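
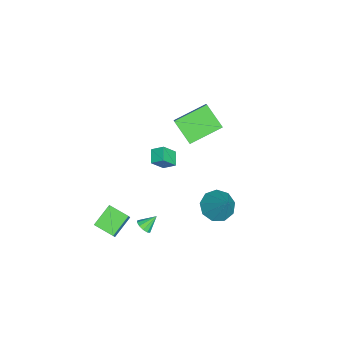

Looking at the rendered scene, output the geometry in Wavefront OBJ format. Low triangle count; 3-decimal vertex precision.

v 0.994 -1.463 0.313
v 0.148 -1.631 0.688
v 1.051 -0.745 0.764
v 0.205 -0.913 1.139
v 1.495 -2.047 1.181
v 0.649 -2.215 1.556
v 1.552 -1.329 1.632
v 0.706 -1.497 2.007
v 2.76 -2.235 -3.579
v 3.003 -1.829 -3.818
v 2.34 -1.585 -2.901
v 2.711 -1.871 -3.96
v 2.437 -2.051 -3.957
v 2.287 -2.302 -3.809
v 2.318 -2.527 -3.573
v 2.518 -2.641 -3.34
v 2.81 -2.6 -3.198
v 3.083 -2.42 -3.202
v 3.233 -2.169 -3.349
v 3.203 -1.944 -3.585
v -4.001 -1.853 -0.344
v -3.019 -1.632 0.6
v -5.134 -0.163 0.438
v -4.152 0.058 1.382
v -3.168 -0.778 -1.462
v -2.186 -0.557 -0.518
v -4.301 0.912 -0.68
v -3.319 1.133 0.264
v 2.692 1.9 -0.733
v 3.304 2.401 -1.378
v 3.768 2.68 0.893
v 2.758 2.8 -1.208
v 2.181 2.779 -0.816
v 1.843 2.346 -0.386
v 1.903 1.704 -0.118
v 2.332 1.155 -0.138
v 2.93 0.954 -0.436
v 3.416 1.195 -0.874
v 3.564 1.767 -1.246
v 3.369 -4.827 -3.403
v 2.254 -4.196 -2.604
v 3.779 -3.655 -3.755
v 2.664 -3.025 -2.957
v 3.916 -4.795 -2.663
v 2.801 -4.165 -1.865
v 4.326 -3.624 -3.016
v 3.211 -2.993 -2.217
f 2 4 1
f 5 2 1
f 1 4 3
f 3 5 1
f 2 8 4
f 6 2 5
f 6 8 2
f 4 8 3
f 7 5 3
f 3 8 7
f 7 6 5
f 8 6 7
f 10 9 12
f 10 12 11
f 12 9 13
f 12 13 11
f 13 9 14
f 13 14 11
f 14 9 15
f 14 15 11
f 15 9 16
f 15 16 11
f 16 9 17
f 16 17 11
f 17 9 18
f 17 18 11
f 18 9 19
f 18 19 11
f 19 9 20
f 19 20 11
f 20 9 10
f 20 10 11
f 22 24 21
f 25 22 21
f 21 24 23
f 23 25 21
f 22 28 24
f 26 22 25
f 26 28 22
f 24 28 23
f 27 25 23
f 23 28 27
f 27 26 25
f 28 26 27
f 30 29 32
f 30 32 31
f 32 29 33
f 32 33 31
f 33 29 34
f 33 34 31
f 34 29 35
f 34 35 31
f 35 29 36
f 35 36 31
f 36 29 37
f 36 37 31
f 37 29 38
f 37 38 31
f 38 29 39
f 38 39 31
f 39 29 30
f 39 30 31
f 41 43 40
f 44 41 40
f 40 43 42
f 42 44 40
f 41 47 43
f 45 41 44
f 45 47 41
f 43 47 42
f 46 44 42
f 42 47 46
f 46 45 44
f 47 45 46



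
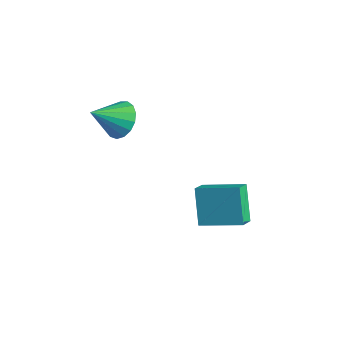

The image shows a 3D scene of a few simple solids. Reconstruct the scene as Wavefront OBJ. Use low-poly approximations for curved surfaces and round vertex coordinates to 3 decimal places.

v -3.563 1.036 0.674
v -2.825 0.555 0.445
v -4.017 -0.156 1.706
v -2.691 0.796 0.782
v -2.758 1.092 1.094
v -3.008 1.375 1.311
v -3.386 1.581 1.381
v -3.804 1.661 1.29
v -4.167 1.598 1.057
v -4.392 1.406 0.737
v -4.426 1.129 0.402
v -4.263 0.831 0.13
v -3.939 0.58 -0.018
v -3.53 0.433 -0.007
v -3.127 0.424 0.16
v -0.23 2.628 -5.074
v 0.033 1.934 -4.564
v -1.134 3.292 -3.704
v -0.871 2.598 -3.195
v 1.331 3.622 -4.525
v 1.594 2.928 -4.016
v 0.427 4.286 -3.156
v 0.69 3.592 -2.646
f 2 1 4
f 2 4 3
f 4 1 5
f 4 5 3
f 5 1 6
f 5 6 3
f 6 1 7
f 6 7 3
f 7 1 8
f 7 8 3
f 8 1 9
f 8 9 3
f 9 1 10
f 9 10 3
f 10 1 11
f 10 11 3
f 11 1 12
f 11 12 3
f 12 1 13
f 12 13 3
f 13 1 14
f 13 14 3
f 14 1 15
f 14 15 3
f 15 1 2
f 15 2 3
f 17 19 16
f 20 17 16
f 16 19 18
f 18 20 16
f 17 23 19
f 21 17 20
f 21 23 17
f 19 23 18
f 22 20 18
f 18 23 22
f 22 21 20
f 23 21 22



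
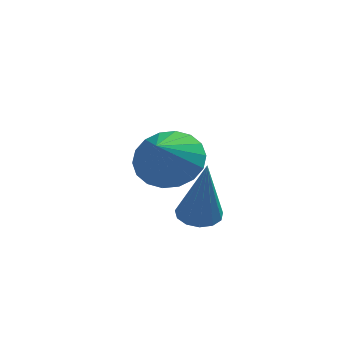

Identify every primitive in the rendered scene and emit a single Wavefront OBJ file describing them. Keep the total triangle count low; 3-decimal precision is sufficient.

v -2.1 -1.814 -1.257
v -1.669 -1.359 -1.195
v -1.86 -2.326 0.817
v -1.982 -1.21 -1.121
v -2.333 -1.252 -1.091
v -2.61 -1.473 -1.114
v -2.726 -1.802 -1.181
v -2.642 -2.134 -1.273
v -2.387 -2.365 -1.36
v -2.041 -2.421 -1.414
v -1.713 -2.284 -1.418
v -1.509 -1.997 -1.371
v -1.492 -1.653 -1.288
v -3.158 1.294 -0.939
v -2.429 0.668 -1.361
v -3.422 0.286 0.099
v -2.184 0.92 -1.054
v -2.132 1.247 -0.724
v -2.283 1.583 -0.436
v -2.608 1.861 -0.248
v -3.042 2.027 -0.197
v -3.499 2.048 -0.293
v -3.888 1.919 -0.517
v -4.133 1.667 -0.824
v -4.185 1.34 -1.154
v -4.034 1.004 -1.442
v -3.709 0.726 -1.63
v -3.275 0.56 -1.681
v -2.818 0.539 -1.585
f 2 1 4
f 2 4 3
f 4 1 5
f 4 5 3
f 5 1 6
f 5 6 3
f 6 1 7
f 6 7 3
f 7 1 8
f 7 8 3
f 8 1 9
f 8 9 3
f 9 1 10
f 9 10 3
f 10 1 11
f 10 11 3
f 11 1 12
f 11 12 3
f 12 1 13
f 12 13 3
f 13 1 2
f 13 2 3
f 15 14 17
f 15 17 16
f 17 14 18
f 17 18 16
f 18 14 19
f 18 19 16
f 19 14 20
f 19 20 16
f 20 14 21
f 20 21 16
f 21 14 22
f 21 22 16
f 22 14 23
f 22 23 16
f 23 14 24
f 23 24 16
f 24 14 25
f 24 25 16
f 25 14 26
f 25 26 16
f 26 14 27
f 26 27 16
f 27 14 28
f 27 28 16
f 28 14 29
f 28 29 16
f 29 14 15
f 29 15 16



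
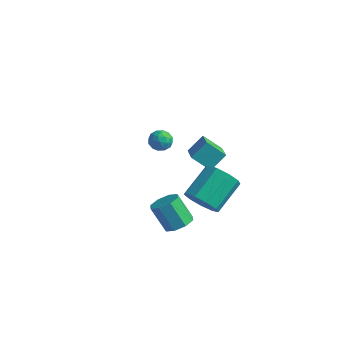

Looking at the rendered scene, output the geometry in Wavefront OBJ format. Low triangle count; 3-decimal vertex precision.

v 2.935 -1.596 -3.093
v 3.538 -1.271 -2.68
v 2.708 -1.438 -1.335
v 2.105 -1.764 -1.747
v 3.136 -0.853 -2.876
v 2.306 -1.02 -1.531
v 2.616 -0.87 -3.199
v 1.786 -1.038 -1.854
v 2.283 -1.313 -3.46
v 1.453 -1.481 -2.114
v 2.332 -1.922 -3.505
v 1.502 -2.089 -2.16
v 2.734 -2.34 -3.309
v 1.904 -2.507 -1.964
v 3.254 -2.322 -2.986
v 2.424 -2.49 -1.641
v 3.587 -1.879 -2.726
v 2.757 -2.047 -1.38
v -3.182 4.17 -3.448
v -2.894 4.469 -2.879
v -3.226 3.171 -2.901
v -2.938 3.47 -2.332
v -3.593 3.641 -2.526
v -3.566 4.259 -2.864
v -2.554 3.381 -2.916
v -2.527 3.999 -3.254
v -2.505 3.982 -2.55
v -3.148 4.142 -2.309
v -2.972 3.498 -3.471
v -3.615 3.658 -3.23
v -3.034 4.407 -3.212
v -3.086 3.233 -2.568
v -3.471 3.333 -2.682
v -3.301 3.509 -2.348
v -3.429 4.284 -3.203
v -3.26 4.459 -2.868
v -3.671 3.973 -2.66
v -2.86 3.181 -2.912
v -2.691 3.356 -2.577
v -2.819 4.131 -3.432
v -2.649 4.307 -3.098
v -2.449 3.667 -3.12
v -2.636 4.296 -2.684
v -2.662 3.709 -2.362
v -2.437 3.657 -2.706
v -2.421 4.02 -2.905
v -3.014 4.391 -2.542
v -3.04 3.804 -2.221
v -3.425 3.904 -2.334
v -3.409 4.267 -2.533
v -2.786 4.104 -2.349
v -3.08 3.836 -3.559
v -3.106 3.249 -3.238
v -2.711 3.373 -3.247
v -2.695 3.736 -3.446
v -3.458 3.931 -3.418
v -3.484 3.344 -3.096
v -3.699 3.62 -2.875
v -3.683 3.983 -3.074
v -3.334 3.536 -3.431
v 0.895 2.884 -2.179
v 0.002 2.44 -1.409
v 1.186 3.713 -1.363
v 0.293 3.269 -0.592
v 2.127 1.711 -1.428
v 1.234 1.267 -0.657
v 2.418 2.54 -0.611
v 1.525 2.096 0.159
v 3.676 -0.86 -1.547
v 4.375 -1.255 -0.952
v 4.364 0.405 0.163
v 3.664 0.8 -0.433
v 4.671 -0.91 -1.463
v 4.659 0.751 -0.348
v 4.501 -0.542 -2.014
v 4.489 1.119 -0.899
v 3.945 -0.322 -2.346
v 3.933 1.338 -1.231
v 3.263 -0.355 -2.305
v 3.251 1.306 -1.19
v 2.774 -0.624 -1.909
v 2.763 1.037 -0.794
v 2.707 -1.003 -1.344
v 2.696 0.657 -0.229
v 3.093 -1.316 -0.874
v 3.082 0.344 0.24
v 3.752 -1.416 -0.719
v 3.741 0.245 0.395
f 2 1 5
f 2 5 3
f 3 5 6
f 3 6 4
f 5 1 7
f 5 7 6
f 6 7 8
f 6 8 4
f 7 1 9
f 7 9 8
f 8 9 10
f 8 10 4
f 9 1 11
f 9 11 10
f 10 11 12
f 10 12 4
f 11 1 13
f 11 13 12
f 12 13 14
f 12 14 4
f 13 1 15
f 13 15 14
f 14 15 16
f 14 16 4
f 15 1 17
f 15 17 16
f 16 17 18
f 16 18 4
f 17 1 2
f 17 2 18
f 18 2 3
f 18 3 4
f 19 56 35
f 56 30 59
f 35 59 24
f 56 59 35
f 19 35 31
f 35 24 36
f 31 36 20
f 35 36 31
f 19 31 40
f 31 20 41
f 40 41 26
f 31 41 40
f 19 40 52
f 40 26 55
f 52 55 29
f 40 55 52
f 19 52 56
f 52 29 60
f 56 60 30
f 52 60 56
f 20 36 47
f 36 24 50
f 47 50 28
f 36 50 47
f 24 59 37
f 59 30 58
f 37 58 23
f 59 58 37
f 30 60 57
f 60 29 53
f 57 53 21
f 60 53 57
f 29 55 54
f 55 26 42
f 54 42 25
f 55 42 54
f 26 41 46
f 41 20 43
f 46 43 27
f 41 43 46
f 22 48 34
f 48 28 49
f 34 49 23
f 48 49 34
f 22 34 32
f 34 23 33
f 32 33 21
f 34 33 32
f 22 32 39
f 32 21 38
f 39 38 25
f 32 38 39
f 22 39 44
f 39 25 45
f 44 45 27
f 39 45 44
f 22 44 48
f 44 27 51
f 48 51 28
f 44 51 48
f 23 49 37
f 49 28 50
f 37 50 24
f 49 50 37
f 21 33 57
f 33 23 58
f 57 58 30
f 33 58 57
f 25 38 54
f 38 21 53
f 54 53 29
f 38 53 54
f 27 45 46
f 45 25 42
f 46 42 26
f 45 42 46
f 28 51 47
f 51 27 43
f 47 43 20
f 51 43 47
f 62 64 61
f 65 62 61
f 61 64 63
f 63 65 61
f 62 68 64
f 66 62 65
f 66 68 62
f 64 68 63
f 67 65 63
f 63 68 67
f 67 66 65
f 68 66 67
f 70 69 73
f 70 73 71
f 71 73 74
f 71 74 72
f 73 69 75
f 73 75 74
f 74 75 76
f 74 76 72
f 75 69 77
f 75 77 76
f 76 77 78
f 76 78 72
f 77 69 79
f 77 79 78
f 78 79 80
f 78 80 72
f 79 69 81
f 79 81 80
f 80 81 82
f 80 82 72
f 81 69 83
f 81 83 82
f 82 83 84
f 82 84 72
f 83 69 85
f 83 85 84
f 84 85 86
f 84 86 72
f 85 69 87
f 85 87 86
f 86 87 88
f 86 88 72
f 87 69 70
f 87 70 88
f 88 70 71
f 88 71 72



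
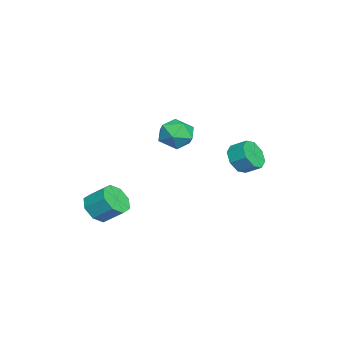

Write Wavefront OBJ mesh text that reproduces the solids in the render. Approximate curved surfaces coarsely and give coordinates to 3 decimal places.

v -2.512 2.969 -2.435
v -1.604 3.052 -2.957
v -1.361 3.973 -2.387
v -2.268 3.891 -1.865
v -2.206 3.438 -3.323
v -1.963 4.359 -2.754
v -2.987 3.55 -3.17
v -2.744 4.471 -2.6
v -3.49 3.321 -2.585
v -3.246 4.242 -2.016
v -3.419 2.887 -1.913
v -3.176 3.808 -1.343
v -2.817 2.501 -1.546
v -2.574 3.422 -0.977
v -2.036 2.389 -1.7
v -1.793 3.31 -1.13
v -1.534 2.618 -2.284
v -1.29 3.539 -1.715
v 3.372 -3.973 -3.92
v 3.976 -3.523 -4.652
v 4.251 -2.397 -3.732
v 3.648 -2.847 -3
v 3.208 -3.293 -4.703
v 3.483 -2.167 -3.783
v 2.536 -3.462 -4.296
v 2.811 -2.336 -3.375
v 2.354 -3.93 -3.668
v 2.629 -2.804 -2.748
v 2.769 -4.423 -3.188
v 3.044 -3.297 -2.268
v 3.537 -4.653 -3.137
v 3.812 -3.527 -2.217
v 4.209 -4.484 -3.545
v 4.484 -3.358 -2.624
v 4.391 -4.016 -4.172
v 4.666 -2.89 -3.252
v -0.454 0.166 1.056
v 0.317 -0.3 0.314
v -1.857 -0.26 -0.134
v -1.086 -0.726 -0.876
v -1.306 -1.251 0.142
v -0.439 -0.988 0.878
v -1.101 0.428 -0.698
v -0.234 0.691 0.038
v -0.083 -0.138 -0.77
v -0.209 -1.175 -0.25
v -1.331 0.615 0.43
v -1.457 -0.422 0.95
f 2 1 5
f 2 5 3
f 3 5 6
f 3 6 4
f 5 1 7
f 5 7 6
f 6 7 8
f 6 8 4
f 7 1 9
f 7 9 8
f 8 9 10
f 8 10 4
f 9 1 11
f 9 11 10
f 10 11 12
f 10 12 4
f 11 1 13
f 11 13 12
f 12 13 14
f 12 14 4
f 13 1 15
f 13 15 14
f 14 15 16
f 14 16 4
f 15 1 17
f 15 17 16
f 16 17 18
f 16 18 4
f 17 1 2
f 17 2 18
f 18 2 3
f 18 3 4
f 20 19 23
f 20 23 21
f 21 23 24
f 21 24 22
f 23 19 25
f 23 25 24
f 24 25 26
f 24 26 22
f 25 19 27
f 25 27 26
f 26 27 28
f 26 28 22
f 27 19 29
f 27 29 28
f 28 29 30
f 28 30 22
f 29 19 31
f 29 31 30
f 30 31 32
f 30 32 22
f 31 19 33
f 31 33 32
f 32 33 34
f 32 34 22
f 33 19 35
f 33 35 34
f 34 35 36
f 34 36 22
f 35 19 20
f 35 20 36
f 36 20 21
f 36 21 22
f 37 48 42
f 37 42 38
f 37 38 44
f 37 44 47
f 37 47 48
f 38 42 46
f 42 48 41
f 48 47 39
f 47 44 43
f 44 38 45
f 40 46 41
f 40 41 39
f 40 39 43
f 40 43 45
f 40 45 46
f 41 46 42
f 39 41 48
f 43 39 47
f 45 43 44
f 46 45 38



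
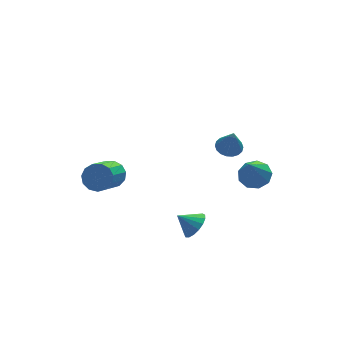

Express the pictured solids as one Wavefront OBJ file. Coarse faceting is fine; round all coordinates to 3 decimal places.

v 1.483 -1.397 0.409
v 1.945 -1.841 0.252
v 1.517 -1.823 1.711
v 2.103 -1.605 0.325
v 2.139 -1.327 0.414
v 2.044 -1.064 0.503
v 1.839 -0.866 0.573
v 1.562 -0.774 0.611
v 1.27 -0.805 0.608
v 1.02 -0.953 0.567
v 0.862 -1.19 0.494
v 0.826 -1.467 0.404
v 0.921 -1.731 0.315
v 1.127 -1.928 0.245
v 1.403 -2.021 0.207
v 1.695 -1.989 0.21
v -0.932 -3.263 -3.063
v -0.526 -3.507 -2.469
v -1.648 -2.877 -2.417
v -0.399 -3.171 -2.529
v -0.395 -2.857 -2.712
v -0.513 -2.636 -2.975
v -0.727 -2.558 -3.258
v -0.988 -2.642 -3.497
v -1.236 -2.868 -3.637
v -1.415 -3.185 -3.645
v -1.482 -3.52 -3.52
v -1.424 -3.796 -3.29
v -1.253 -3.95 -3.009
v -1.008 -3.947 -2.74
v -0.746 -3.787 -2.545
v -2.756 3.27 -4.231
v -2.208 2.702 -4.362
v -3.315 1.343 -3.1
v -3.864 1.91 -2.969
v -2.071 2.929 -3.997
v -3.179 1.57 -2.735
v -2.152 3.264 -3.707
v -3.259 1.905 -2.445
v -2.425 3.601 -3.583
v -3.532 2.242 -2.321
v -2.803 3.833 -3.665
v -3.91 2.474 -2.403
v -3.166 3.886 -3.927
v -4.273 2.527 -2.664
v -3.399 3.743 -4.285
v -4.506 2.384 -3.023
v -3.428 3.45 -4.626
v -4.535 2.091 -3.364
v -3.244 3.1 -4.842
v -4.351 1.74 -3.58
v -2.905 2.803 -4.864
v -4.012 1.444 -3.602
v -2.519 2.655 -4.685
v -3.626 1.296 -3.423
v 2.579 -1.942 -1.576
v 2.935 -1.339 -1.15
v 1.941 -2.678 -0.004
v 2.413 -1.191 -1.292
v 1.968 -1.395 -1.568
v 1.81 -1.854 -1.847
v 2.011 -2.355 -2
v 2.478 -2.663 -1.955
v 2.992 -2.633 -1.732
v 3.313 -2.28 -1.437
v 3.29 -1.769 -1.207
f 2 1 4
f 2 4 3
f 4 1 5
f 4 5 3
f 5 1 6
f 5 6 3
f 6 1 7
f 6 7 3
f 7 1 8
f 7 8 3
f 8 1 9
f 8 9 3
f 9 1 10
f 9 10 3
f 10 1 11
f 10 11 3
f 11 1 12
f 11 12 3
f 12 1 13
f 12 13 3
f 13 1 14
f 13 14 3
f 14 1 15
f 14 15 3
f 15 1 16
f 15 16 3
f 16 1 2
f 16 2 3
f 18 17 20
f 18 20 19
f 20 17 21
f 20 21 19
f 21 17 22
f 21 22 19
f 22 17 23
f 22 23 19
f 23 17 24
f 23 24 19
f 24 17 25
f 24 25 19
f 25 17 26
f 25 26 19
f 26 17 27
f 26 27 19
f 27 17 28
f 27 28 19
f 28 17 29
f 28 29 19
f 29 17 30
f 29 30 19
f 30 17 31
f 30 31 19
f 31 17 18
f 31 18 19
f 33 32 36
f 33 36 34
f 34 36 37
f 34 37 35
f 36 32 38
f 36 38 37
f 37 38 39
f 37 39 35
f 38 32 40
f 38 40 39
f 39 40 41
f 39 41 35
f 40 32 42
f 40 42 41
f 41 42 43
f 41 43 35
f 42 32 44
f 42 44 43
f 43 44 45
f 43 45 35
f 44 32 46
f 44 46 45
f 45 46 47
f 45 47 35
f 46 32 48
f 46 48 47
f 47 48 49
f 47 49 35
f 48 32 50
f 48 50 49
f 49 50 51
f 49 51 35
f 50 32 52
f 50 52 51
f 51 52 53
f 51 53 35
f 52 32 54
f 52 54 53
f 53 54 55
f 53 55 35
f 54 32 33
f 54 33 55
f 55 33 34
f 55 34 35
f 57 56 59
f 57 59 58
f 59 56 60
f 59 60 58
f 60 56 61
f 60 61 58
f 61 56 62
f 61 62 58
f 62 56 63
f 62 63 58
f 63 56 64
f 63 64 58
f 64 56 65
f 64 65 58
f 65 56 66
f 65 66 58
f 66 56 57
f 66 57 58



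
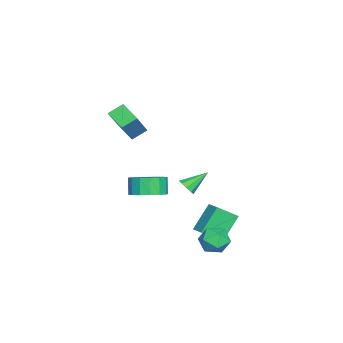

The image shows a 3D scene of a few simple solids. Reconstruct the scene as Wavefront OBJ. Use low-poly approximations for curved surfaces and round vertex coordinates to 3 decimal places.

v 0.395 -2.662 3.659
v -0.085 -1.95 4.172
v -0.871 -2.424 2.143
v -1.351 -1.712 2.655
v 1.211 -1.728 3.125
v 0.731 -1.016 3.637
v -0.055 -1.49 1.608
v -0.535 -0.778 2.121
v 2.919 0.044 -0.68
v 3.618 -0.632 -0.408
v 3.12 -0.76 0.553
v 2.421 -0.084 0.28
v 3.807 -0.171 -0.249
v 3.308 -0.299 0.712
v 3.757 0.347 -0.205
v 3.259 0.219 0.755
v 3.483 0.785 -0.289
v 2.985 0.657 0.672
v 3.058 1.024 -0.478
v 2.56 0.896 0.483
v 2.596 1 -0.721
v 2.098 0.872 0.24
v 2.22 0.72 -0.953
v 1.722 0.592 0.008
v 2.032 0.259 -1.112
v 1.533 0.131 -0.151
v 2.081 -0.259 -1.155
v 1.583 -0.387 -0.195
v 2.355 -0.697 -1.072
v 1.857 -0.825 -0.111
v 2.78 -0.936 -0.883
v 2.282 -1.064 0.078
v 3.242 -0.912 -0.64
v 2.744 -1.04 0.321
v -3.335 0.739 -3.648
v -2.808 0.865 -3.369
v -4.065 1.801 -2.752
v -2.856 1.113 -3.701
v -3.128 1.185 -4.009
v -3.497 1.049 -4.148
v -3.791 0.768 -4.053
v -3.871 0.473 -3.769
v -3.7 0.302 -3.428
v -3.359 0.336 -3.191
v -3.006 0.558 -3.167
v 2.042 3.342 -4.06
v 2.482 2.304 -3.264
v 1.049 3.968 -2.696
v 1.488 2.931 -1.899
v 2.852 3.929 -3.741
v 3.291 2.892 -2.944
v 1.858 4.556 -2.376
v 2.298 3.518 -1.58
v 3.249 4.149 -3.408
v 4.086 4.111 -3.775
v 3.694 3.269 -2.305
v 4.531 3.231 -2.672
v 4.227 4.012 -2.305
v 3.952 4.556 -2.987
v 3.828 2.824 -3.093
v 3.553 3.368 -3.775
v 4.444 3.292 -3.58
v 4.69 4.027 -3.094
v 3.09 3.353 -2.986
v 3.336 4.088 -2.5
f 2 4 1
f 5 2 1
f 1 4 3
f 3 5 1
f 2 8 4
f 6 2 5
f 6 8 2
f 4 8 3
f 7 5 3
f 3 8 7
f 7 6 5
f 8 6 7
f 10 9 13
f 10 13 11
f 11 13 14
f 11 14 12
f 13 9 15
f 13 15 14
f 14 15 16
f 14 16 12
f 15 9 17
f 15 17 16
f 16 17 18
f 16 18 12
f 17 9 19
f 17 19 18
f 18 19 20
f 18 20 12
f 19 9 21
f 19 21 20
f 20 21 22
f 20 22 12
f 21 9 23
f 21 23 22
f 22 23 24
f 22 24 12
f 23 9 25
f 23 25 24
f 24 25 26
f 24 26 12
f 25 9 27
f 25 27 26
f 26 27 28
f 26 28 12
f 27 9 29
f 27 29 28
f 28 29 30
f 28 30 12
f 29 9 31
f 29 31 30
f 30 31 32
f 30 32 12
f 31 9 33
f 31 33 32
f 32 33 34
f 32 34 12
f 33 9 10
f 33 10 34
f 34 10 11
f 34 11 12
f 36 35 38
f 36 38 37
f 38 35 39
f 38 39 37
f 39 35 40
f 39 40 37
f 40 35 41
f 40 41 37
f 41 35 42
f 41 42 37
f 42 35 43
f 42 43 37
f 43 35 44
f 43 44 37
f 44 35 45
f 44 45 37
f 45 35 36
f 45 36 37
f 47 49 46
f 50 47 46
f 46 49 48
f 48 50 46
f 47 53 49
f 51 47 50
f 51 53 47
f 49 53 48
f 52 50 48
f 48 53 52
f 52 51 50
f 53 51 52
f 54 65 59
f 54 59 55
f 54 55 61
f 54 61 64
f 54 64 65
f 55 59 63
f 59 65 58
f 65 64 56
f 64 61 60
f 61 55 62
f 57 63 58
f 57 58 56
f 57 56 60
f 57 60 62
f 57 62 63
f 58 63 59
f 56 58 65
f 60 56 64
f 62 60 61
f 63 62 55



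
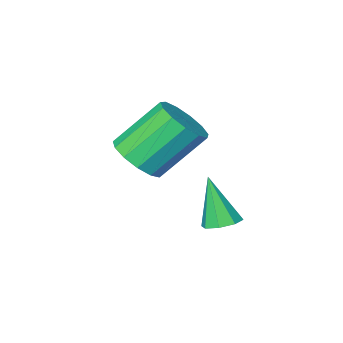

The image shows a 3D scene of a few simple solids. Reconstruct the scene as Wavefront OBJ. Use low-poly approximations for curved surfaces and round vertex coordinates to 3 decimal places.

v 0.324 -1.432 0.554
v 0.951 -1.366 0.546
v 0.416 -2.088 2.186
v 0.726 -0.975 0.716
v 0.266 -0.852 0.791
v -0.16 -1.069 0.728
v -0.302 -1.499 0.563
v -0.077 -1.89 0.393
v 0.383 -2.013 0.318
v 0.809 -1.796 0.381
v 2.242 -3.004 3.025
v 2.727 -3.54 3.626
v 1.423 -3.071 5.096
v 0.938 -2.536 4.495
v 2.936 -3.054 3.657
v 1.632 -2.586 5.127
v 2.925 -2.553 3.487
v 1.62 -2.084 4.957
v 2.697 -2.194 3.171
v 1.392 -1.726 4.64
v 2.324 -2.093 2.808
v 1.02 -1.625 4.277
v 1.926 -2.281 2.514
v 0.621 -1.813 3.984
v 1.628 -2.699 2.383
v 0.323 -2.231 3.852
v 1.525 -3.213 2.455
v 0.22 -2.745 3.925
v 1.65 -3.661 2.709
v 0.345 -3.193 4.178
v 1.962 -3.901 3.063
v 0.658 -3.432 4.532
v 2.364 -3.855 3.405
v 1.06 -3.387 4.874
f 2 1 4
f 2 4 3
f 4 1 5
f 4 5 3
f 5 1 6
f 5 6 3
f 6 1 7
f 6 7 3
f 7 1 8
f 7 8 3
f 8 1 9
f 8 9 3
f 9 1 10
f 9 10 3
f 10 1 2
f 10 2 3
f 12 11 15
f 12 15 13
f 13 15 16
f 13 16 14
f 15 11 17
f 15 17 16
f 16 17 18
f 16 18 14
f 17 11 19
f 17 19 18
f 18 19 20
f 18 20 14
f 19 11 21
f 19 21 20
f 20 21 22
f 20 22 14
f 21 11 23
f 21 23 22
f 22 23 24
f 22 24 14
f 23 11 25
f 23 25 24
f 24 25 26
f 24 26 14
f 25 11 27
f 25 27 26
f 26 27 28
f 26 28 14
f 27 11 29
f 27 29 28
f 28 29 30
f 28 30 14
f 29 11 31
f 29 31 30
f 30 31 32
f 30 32 14
f 31 11 33
f 31 33 32
f 32 33 34
f 32 34 14
f 33 11 12
f 33 12 34
f 34 12 13
f 34 13 14



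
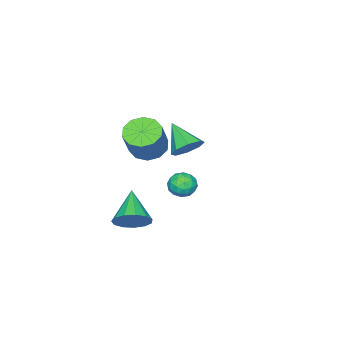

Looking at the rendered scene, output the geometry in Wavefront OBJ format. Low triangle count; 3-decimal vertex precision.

v -1.44 -2.225 0.747
v -0.944 -1.822 1.437
v -1.92 -3.595 1.893
v -1.627 -1.596 1.421
v -2.2 -1.738 1.01
v -2.328 -2.165 0.445
v -1.935 -2.627 0.057
v -1.252 -2.853 0.074
v -0.679 -2.711 0.485
v -0.551 -2.284 1.049
v 2.088 0.611 1.617
v 2.499 1.224 1.371
v 2.901 -0.164 1.049
v 3.312 0.449 0.803
v 3.298 0.269 1.56
v 2.795 0.748 1.911
v 2.605 0.312 0.509
v 2.102 0.791 0.86
v 2.819 1.039 0.686
v 3.247 1.012 1.335
v 2.153 0.048 1.085
v 2.581 0.021 1.734
v 2.222 0.986 1.544
v 3.178 0.074 0.876
v 3.169 -0.031 1.321
v 3.411 0.329 1.176
v 2.396 0.706 1.861
v 2.638 1.066 1.717
v 3.107 0.504 1.827
v 2.762 -0.006 0.703
v 3.004 0.354 0.559
v 1.989 0.731 1.244
v 2.231 1.091 1.099
v 2.293 0.556 0.593
v 2.652 1.237 0.997
v 3.13 0.781 0.663
v 2.714 0.701 0.49
v 2.419 0.983 0.697
v 2.904 1.221 1.378
v 3.382 0.766 1.044
v 3.373 0.66 1.489
v 3.078 0.941 1.696
v 3.092 1.113 0.976
v 2.018 0.294 1.376
v 2.496 -0.161 1.042
v 2.322 0.119 0.724
v 2.027 0.4 0.931
v 2.27 0.279 1.757
v 2.748 -0.177 1.423
v 2.981 0.077 1.723
v 2.686 0.359 1.93
v 2.308 -0.053 1.444
v 3.072 -2.261 -2.323
v 3.386 -1.765 -1.489
v 1.728 -3.339 -1.177
v 2.953 -1.457 -1.707
v 2.557 -1.404 -2.121
v 2.325 -1.623 -2.599
v 2.33 -2.044 -2.989
v 2.571 -2.534 -3.168
v 2.971 -2.938 -3.079
v 3.403 -3.126 -2.75
v 3.729 -3.04 -2.285
v 3.848 -2.706 -1.833
v 3.72 -2.231 -1.536
v 2.379 -1.749 2.951
v 3.228 -1.868 2.456
v 4.19 -1.491 4.014
v 3.341 -1.371 4.509
v 3.065 -1.28 2.413
v 4.028 -0.903 3.972
v 2.641 -0.87 2.576
v 3.603 -0.493 4.135
v 2.116 -0.796 2.883
v 3.079 -0.419 4.441
v 1.692 -1.086 3.215
v 2.654 -0.709 4.773
v 1.53 -1.629 3.446
v 2.492 -1.252 5.004
v 1.692 -2.217 3.488
v 2.655 -1.84 5.047
v 2.117 -2.627 3.325
v 3.079 -2.25 4.884
v 2.641 -2.701 3.019
v 3.604 -2.324 4.577
v 3.066 -2.411 2.687
v 4.028 -2.034 4.245
f 2 1 4
f 2 4 3
f 4 1 5
f 4 5 3
f 5 1 6
f 5 6 3
f 6 1 7
f 6 7 3
f 7 1 8
f 7 8 3
f 8 1 9
f 8 9 3
f 9 1 10
f 9 10 3
f 10 1 2
f 10 2 3
f 11 48 27
f 48 22 51
f 27 51 16
f 48 51 27
f 11 27 23
f 27 16 28
f 23 28 12
f 27 28 23
f 11 23 32
f 23 12 33
f 32 33 18
f 23 33 32
f 11 32 44
f 32 18 47
f 44 47 21
f 32 47 44
f 11 44 48
f 44 21 52
f 48 52 22
f 44 52 48
f 12 28 39
f 28 16 42
f 39 42 20
f 28 42 39
f 16 51 29
f 51 22 50
f 29 50 15
f 51 50 29
f 22 52 49
f 52 21 45
f 49 45 13
f 52 45 49
f 21 47 46
f 47 18 34
f 46 34 17
f 47 34 46
f 18 33 38
f 33 12 35
f 38 35 19
f 33 35 38
f 14 40 26
f 40 20 41
f 26 41 15
f 40 41 26
f 14 26 24
f 26 15 25
f 24 25 13
f 26 25 24
f 14 24 31
f 24 13 30
f 31 30 17
f 24 30 31
f 14 31 36
f 31 17 37
f 36 37 19
f 31 37 36
f 14 36 40
f 36 19 43
f 40 43 20
f 36 43 40
f 15 41 29
f 41 20 42
f 29 42 16
f 41 42 29
f 13 25 49
f 25 15 50
f 49 50 22
f 25 50 49
f 17 30 46
f 30 13 45
f 46 45 21
f 30 45 46
f 19 37 38
f 37 17 34
f 38 34 18
f 37 34 38
f 20 43 39
f 43 19 35
f 39 35 12
f 43 35 39
f 54 53 56
f 54 56 55
f 56 53 57
f 56 57 55
f 57 53 58
f 57 58 55
f 58 53 59
f 58 59 55
f 59 53 60
f 59 60 55
f 60 53 61
f 60 61 55
f 61 53 62
f 61 62 55
f 62 53 63
f 62 63 55
f 63 53 64
f 63 64 55
f 64 53 65
f 64 65 55
f 65 53 54
f 65 54 55
f 67 66 70
f 67 70 68
f 68 70 71
f 68 71 69
f 70 66 72
f 70 72 71
f 71 72 73
f 71 73 69
f 72 66 74
f 72 74 73
f 73 74 75
f 73 75 69
f 74 66 76
f 74 76 75
f 75 76 77
f 75 77 69
f 76 66 78
f 76 78 77
f 77 78 79
f 77 79 69
f 78 66 80
f 78 80 79
f 79 80 81
f 79 81 69
f 80 66 82
f 80 82 81
f 81 82 83
f 81 83 69
f 82 66 84
f 82 84 83
f 83 84 85
f 83 85 69
f 84 66 86
f 84 86 85
f 85 86 87
f 85 87 69
f 86 66 67
f 86 67 87
f 87 67 68
f 87 68 69



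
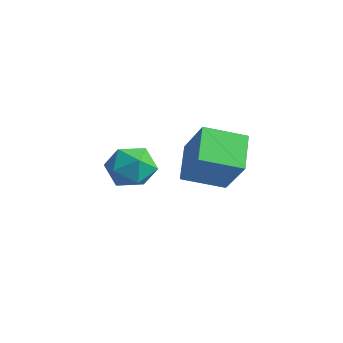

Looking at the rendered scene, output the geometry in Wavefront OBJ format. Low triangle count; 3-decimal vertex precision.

v -3.628 -0.456 0.651
v -4.705 0.535 1.61
v -2.764 1.03 0.085
v -3.842 2.022 1.044
v -2.298 -0.602 2.296
v -3.376 0.39 3.255
v -1.435 0.885 1.73
v -2.512 1.876 2.689
v -3.76 -2.856 2.817
v -3.133 -2.225 2.277
v -2.627 -4.095 2.683
v -2 -3.464 2.143
v -2.168 -3.29 3.156
v -2.868 -2.524 3.238
v -2.892 -3.796 1.722
v -3.592 -3.03 1.804
v -2.596 -2.806 1.6
v -2.149 -2.492 2.487
v -3.611 -3.828 2.473
v -3.164 -3.514 3.36
f 2 4 1
f 5 2 1
f 1 4 3
f 3 5 1
f 2 8 4
f 6 2 5
f 6 8 2
f 4 8 3
f 7 5 3
f 3 8 7
f 7 6 5
f 8 6 7
f 9 20 14
f 9 14 10
f 9 10 16
f 9 16 19
f 9 19 20
f 10 14 18
f 14 20 13
f 20 19 11
f 19 16 15
f 16 10 17
f 12 18 13
f 12 13 11
f 12 11 15
f 12 15 17
f 12 17 18
f 13 18 14
f 11 13 20
f 15 11 19
f 17 15 16
f 18 17 10



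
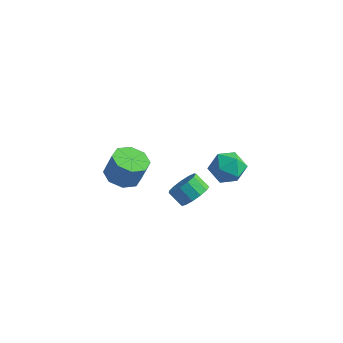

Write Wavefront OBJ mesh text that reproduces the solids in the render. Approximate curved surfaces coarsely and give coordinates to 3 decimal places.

v -2.983 3.771 -0.282
v -2.105 4.199 0.318
v -1.915 2.361 -0.838
v -1.037 2.789 -0.238
v -1.945 2.352 0.307
v -2.605 3.223 0.651
v -1.415 3.337 -1.171
v -2.075 4.208 -0.827
v -1.136 3.931 -0.232
v -1.464 3.322 0.682
v -2.556 3.238 -1.202
v -2.884 2.629 -0.288
v -1.659 -0.522 0.376
v -1.197 0.096 0.912
v -1.999 0.081 1.62
v -2.461 -0.538 1.084
v -1.496 0.381 0.58
v -2.298 0.365 1.288
v -1.847 0.378 0.183
v -2.648 0.363 0.892
v -2.138 0.09 -0.153
v -2.94 0.075 0.556
v -2.277 -0.392 -0.321
v -3.079 -0.408 0.388
v -2.22 -0.916 -0.267
v -3.022 -0.932 0.441
v -1.985 -1.315 -0.01
v -2.787 -1.33 0.699
v -1.647 -1.462 0.37
v -2.448 -1.478 1.078
v -1.312 -1.311 0.751
v -2.114 -1.326 1.46
v -1.088 -0.909 1.014
v -1.889 -0.925 1.722
v -1.045 -0.385 1.074
v -1.846 -0.4 1.782
v -4.136 -3.589 3.255
v -3.354 -3.002 2.933
v -2.901 -2.843 4.323
v -3.684 -3.431 4.645
v -4 -2.581 3.096
v -3.547 -2.422 4.485
v -4.726 -2.75 3.352
v -4.273 -2.592 4.741
v -5.107 -3.411 3.551
v -4.654 -3.253 4.941
v -4.919 -4.177 3.577
v -4.466 -4.018 4.967
v -4.273 -4.598 3.415
v -3.82 -4.439 4.804
v -3.547 -4.428 3.159
v -3.094 -4.27 4.548
v -3.166 -3.767 2.959
v -2.713 -3.609 4.349
f 1 12 6
f 1 6 2
f 1 2 8
f 1 8 11
f 1 11 12
f 2 6 10
f 6 12 5
f 12 11 3
f 11 8 7
f 8 2 9
f 4 10 5
f 4 5 3
f 4 3 7
f 4 7 9
f 4 9 10
f 5 10 6
f 3 5 12
f 7 3 11
f 9 7 8
f 10 9 2
f 14 13 17
f 14 17 15
f 15 17 18
f 15 18 16
f 17 13 19
f 17 19 18
f 18 19 20
f 18 20 16
f 19 13 21
f 19 21 20
f 20 21 22
f 20 22 16
f 21 13 23
f 21 23 22
f 22 23 24
f 22 24 16
f 23 13 25
f 23 25 24
f 24 25 26
f 24 26 16
f 25 13 27
f 25 27 26
f 26 27 28
f 26 28 16
f 27 13 29
f 27 29 28
f 28 29 30
f 28 30 16
f 29 13 31
f 29 31 30
f 30 31 32
f 30 32 16
f 31 13 33
f 31 33 32
f 32 33 34
f 32 34 16
f 33 13 35
f 33 35 34
f 34 35 36
f 34 36 16
f 35 13 14
f 35 14 36
f 36 14 15
f 36 15 16
f 38 37 41
f 38 41 39
f 39 41 42
f 39 42 40
f 41 37 43
f 41 43 42
f 42 43 44
f 42 44 40
f 43 37 45
f 43 45 44
f 44 45 46
f 44 46 40
f 45 37 47
f 45 47 46
f 46 47 48
f 46 48 40
f 47 37 49
f 47 49 48
f 48 49 50
f 48 50 40
f 49 37 51
f 49 51 50
f 50 51 52
f 50 52 40
f 51 37 53
f 51 53 52
f 52 53 54
f 52 54 40
f 53 37 38
f 53 38 54
f 54 38 39
f 54 39 40



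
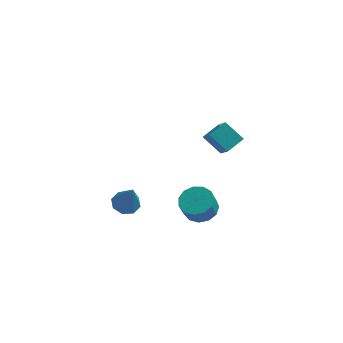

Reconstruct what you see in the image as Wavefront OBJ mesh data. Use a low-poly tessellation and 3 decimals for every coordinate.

v -3.215 1.839 -3.488
v -2.408 1.882 -3.718
v -2.665 1.241 -1.672
v -2.623 2.435 -3.471
v -3.185 2.639 -3.234
v -3.764 2.374 -3.146
v -4.021 1.796 -3.259
v -3.806 1.243 -3.506
v -3.244 1.039 -3.743
v -2.665 1.303 -3.831
v 0.955 1.963 -3.34
v 1.934 2.082 -3.122
v 1.744 1.615 -2.021
v 0.765 1.497 -2.24
v 1.675 2.562 -2.962
v 1.485 2.096 -1.862
v 1.187 2.853 -2.922
v 0.998 2.386 -1.822
v 0.626 2.862 -3.015
v 0.436 2.395 -1.915
v 0.169 2.585 -3.212
v -0.021 2.118 -2.111
v -0.039 2.111 -3.448
v -0.228 1.644 -2.348
v 0.069 1.59 -3.651
v -0.12 1.123 -2.551
v 0.458 1.188 -3.755
v 0.269 0.721 -2.655
v 1.005 1.032 -3.727
v 0.816 0.565 -2.627
v 1.536 1.172 -3.576
v 1.346 0.705 -2.476
v 1.882 1.563 -3.351
v 1.693 1.096 -2.25
v 2.126 1.144 2.369
v 2.716 -0.246 3.828
v 1.083 1.572 3.199
v 1.672 0.182 4.658
v 2.828 1.938 2.842
v 3.417 0.548 4.301
v 1.784 2.366 3.672
v 2.374 0.976 5.131
f 2 1 4
f 2 4 3
f 4 1 5
f 4 5 3
f 5 1 6
f 5 6 3
f 6 1 7
f 6 7 3
f 7 1 8
f 7 8 3
f 8 1 9
f 8 9 3
f 9 1 10
f 9 10 3
f 10 1 2
f 10 2 3
f 12 11 15
f 12 15 13
f 13 15 16
f 13 16 14
f 15 11 17
f 15 17 16
f 16 17 18
f 16 18 14
f 17 11 19
f 17 19 18
f 18 19 20
f 18 20 14
f 19 11 21
f 19 21 20
f 20 21 22
f 20 22 14
f 21 11 23
f 21 23 22
f 22 23 24
f 22 24 14
f 23 11 25
f 23 25 24
f 24 25 26
f 24 26 14
f 25 11 27
f 25 27 26
f 26 27 28
f 26 28 14
f 27 11 29
f 27 29 28
f 28 29 30
f 28 30 14
f 29 11 31
f 29 31 30
f 30 31 32
f 30 32 14
f 31 11 33
f 31 33 32
f 32 33 34
f 32 34 14
f 33 11 12
f 33 12 34
f 34 12 13
f 34 13 14
f 36 38 35
f 39 36 35
f 35 38 37
f 37 39 35
f 36 42 38
f 40 36 39
f 40 42 36
f 38 42 37
f 41 39 37
f 37 42 41
f 41 40 39
f 42 40 41



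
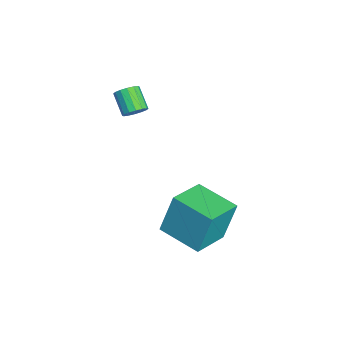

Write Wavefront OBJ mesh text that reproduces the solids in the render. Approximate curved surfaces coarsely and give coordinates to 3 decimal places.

v -0.615 -1.755 2.445
v -0.329 -2.23 2.58
v -1.2 -2.539 3.331
v -1.485 -2.065 3.195
v -0.236 -2.027 2.773
v -1.106 -2.336 3.523
v -0.244 -1.751 2.877
v -1.114 -2.06 3.628
v -0.351 -1.476 2.866
v -1.221 -1.785 3.616
v -0.529 -1.276 2.742
v -1.399 -1.586 3.492
v -0.73 -1.205 2.538
v -1.6 -1.514 3.288
v -0.9 -1.281 2.309
v -1.771 -1.59 3.06
v -0.994 -1.484 2.117
v -1.864 -1.793 2.867
v -0.986 -1.76 2.012
v -1.856 -2.069 2.763
v -0.879 -2.035 2.024
v -1.749 -2.344 2.774
v -0.701 -2.234 2.148
v -1.571 -2.544 2.898
v -0.5 -2.306 2.352
v -1.37 -2.615 3.102
v 1.202 0.179 -2.974
v 1.047 0.754 -1.054
v 2.558 1.627 -3.298
v 2.403 2.202 -1.378
v 2.597 -1.022 -2.502
v 2.442 -0.447 -0.582
v 3.953 0.426 -2.826
v 3.798 1.001 -0.906
f 2 1 5
f 2 5 3
f 3 5 6
f 3 6 4
f 5 1 7
f 5 7 6
f 6 7 8
f 6 8 4
f 7 1 9
f 7 9 8
f 8 9 10
f 8 10 4
f 9 1 11
f 9 11 10
f 10 11 12
f 10 12 4
f 11 1 13
f 11 13 12
f 12 13 14
f 12 14 4
f 13 1 15
f 13 15 14
f 14 15 16
f 14 16 4
f 15 1 17
f 15 17 16
f 16 17 18
f 16 18 4
f 17 1 19
f 17 19 18
f 18 19 20
f 18 20 4
f 19 1 21
f 19 21 20
f 20 21 22
f 20 22 4
f 21 1 23
f 21 23 22
f 22 23 24
f 22 24 4
f 23 1 25
f 23 25 24
f 24 25 26
f 24 26 4
f 25 1 2
f 25 2 26
f 26 2 3
f 26 3 4
f 28 30 27
f 31 28 27
f 27 30 29
f 29 31 27
f 28 34 30
f 32 28 31
f 32 34 28
f 30 34 29
f 33 31 29
f 29 34 33
f 33 32 31
f 34 32 33



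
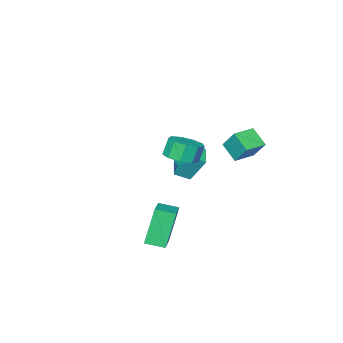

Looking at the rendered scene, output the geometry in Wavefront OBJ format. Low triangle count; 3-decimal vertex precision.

v -1.887 2.313 0.846
v -1.936 1.33 1.566
v -1.913 3.136 1.966
v -1.962 2.153 2.687
v -0.658 2.287 0.893
v -0.707 1.304 1.614
v -0.684 3.11 2.014
v -0.733 2.127 2.734
v 3.794 0.904 -3.476
v 3.001 0.765 -1.439
v 3.114 1.703 -3.686
v 2.322 1.564 -1.649
v 4.858 1.936 -2.991
v 4.066 1.797 -0.954
v 4.179 2.735 -3.201
v 3.386 2.596 -1.164
v -3.595 -3.285 -1.824
v -2.876 -3.768 -1.366
v -2.764 -2.293 -2.083
v -2.045 -2.776 -1.625
v -3.155 -4.044 -3.315
v -2.436 -4.527 -2.857
v -2.324 -3.052 -3.574
v -1.605 -3.535 -3.116
v 1.855 1.101 1.516
v 2.709 1.19 1.873
v 2.299 1.168 2.861
v 1.445 1.079 2.504
v 2.452 1.764 1.779
v 2.041 1.742 2.767
v 1.915 2.028 1.562
v 1.505 2.006 2.55
v 1.35 1.858 1.323
v 0.94 1.836 2.311
v 1.022 1.334 1.175
v 0.611 1.312 2.163
v 1.083 0.701 1.186
v 0.673 0.678 2.174
v 1.506 0.255 1.352
v 1.095 0.233 2.34
v 2.092 0.205 1.594
v 1.681 0.183 2.582
v 2.567 0.575 1.8
v 2.157 0.552 2.788
f 2 4 1
f 5 2 1
f 1 4 3
f 3 5 1
f 2 8 4
f 6 2 5
f 6 8 2
f 4 8 3
f 7 5 3
f 3 8 7
f 7 6 5
f 8 6 7
f 10 12 9
f 13 10 9
f 9 12 11
f 11 13 9
f 10 16 12
f 14 10 13
f 14 16 10
f 12 16 11
f 15 13 11
f 11 16 15
f 15 14 13
f 16 14 15
f 18 20 17
f 21 18 17
f 17 20 19
f 19 21 17
f 18 24 20
f 22 18 21
f 22 24 18
f 20 24 19
f 23 21 19
f 19 24 23
f 23 22 21
f 24 22 23
f 26 25 29
f 26 29 27
f 27 29 30
f 27 30 28
f 29 25 31
f 29 31 30
f 30 31 32
f 30 32 28
f 31 25 33
f 31 33 32
f 32 33 34
f 32 34 28
f 33 25 35
f 33 35 34
f 34 35 36
f 34 36 28
f 35 25 37
f 35 37 36
f 36 37 38
f 36 38 28
f 37 25 39
f 37 39 38
f 38 39 40
f 38 40 28
f 39 25 41
f 39 41 40
f 40 41 42
f 40 42 28
f 41 25 43
f 41 43 42
f 42 43 44
f 42 44 28
f 43 25 26
f 43 26 44
f 44 26 27
f 44 27 28



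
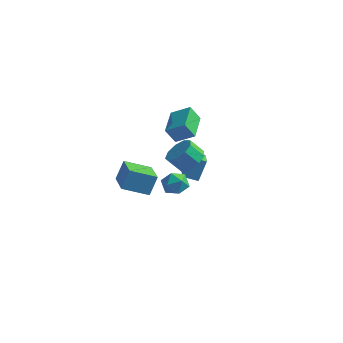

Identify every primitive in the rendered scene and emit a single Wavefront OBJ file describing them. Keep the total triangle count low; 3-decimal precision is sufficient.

v -0.637 -1.049 2.098
v -0.166 -0.344 2.701
v -0.952 -0.626 3.644
v -1.423 -1.331 3.042
v -0.702 -0.041 2.345
v -1.488 -0.322 3.288
v -1.207 -0.209 1.873
v -1.994 -0.491 2.817
v -1.446 -0.771 1.507
v -2.232 -1.052 2.451
v -1.306 -1.463 1.418
v -2.092 -1.744 2.361
v -0.853 -1.961 1.647
v -1.639 -2.242 2.59
v -0.299 -2.033 2.087
v -1.085 -2.314 3.03
v 0.097 -1.644 2.533
v -0.689 -1.926 3.476
v 0.15 -0.978 2.775
v -0.637 -1.259 3.719
v -3.405 -5.063 1.434
v -3.167 -4.43 2.705
v -4.613 -3.413 0.838
v -4.375 -2.78 2.109
v -1.945 -4.24 0.751
v -1.707 -3.607 2.022
v -3.153 -2.59 0.155
v -2.915 -1.957 1.426
v -3.119 0.416 3.205
v -1.902 0.66 3.935
v -3.666 2.418 3.447
v -2.449 2.663 4.177
v -2.551 0.697 2.163
v -1.334 0.942 2.893
v -3.098 2.7 2.405
v -1.881 2.944 3.135
v -1.95 -1.108 0.559
v -1.048 -1.158 0.841
v -1.772 -2.402 -0.241
v -0.87 -2.452 0.041
v -1.569 -2.587 0.665
v -1.679 -1.788 1.159
v -1.141 -1.772 -0.559
v -1.251 -0.973 -0.065
v -0.548 -1.569 0.15
v -0.813 -2.073 0.906
v -2.007 -1.487 -0.306
v -2.272 -1.991 0.45
v -2.951 2.576 -2.514
v -2.724 3.328 -1.085
v -3.741 4.202 -3.244
v -3.514 4.954 -1.816
v -1.966 2.906 -2.844
v -1.739 3.658 -1.416
v -2.756 4.532 -3.575
v -2.529 5.284 -2.146
f 2 1 5
f 2 5 3
f 3 5 6
f 3 6 4
f 5 1 7
f 5 7 6
f 6 7 8
f 6 8 4
f 7 1 9
f 7 9 8
f 8 9 10
f 8 10 4
f 9 1 11
f 9 11 10
f 10 11 12
f 10 12 4
f 11 1 13
f 11 13 12
f 12 13 14
f 12 14 4
f 13 1 15
f 13 15 14
f 14 15 16
f 14 16 4
f 15 1 17
f 15 17 16
f 16 17 18
f 16 18 4
f 17 1 19
f 17 19 18
f 18 19 20
f 18 20 4
f 19 1 2
f 19 2 20
f 20 2 3
f 20 3 4
f 22 24 21
f 25 22 21
f 21 24 23
f 23 25 21
f 22 28 24
f 26 22 25
f 26 28 22
f 24 28 23
f 27 25 23
f 23 28 27
f 27 26 25
f 28 26 27
f 30 32 29
f 33 30 29
f 29 32 31
f 31 33 29
f 30 36 32
f 34 30 33
f 34 36 30
f 32 36 31
f 35 33 31
f 31 36 35
f 35 34 33
f 36 34 35
f 37 48 42
f 37 42 38
f 37 38 44
f 37 44 47
f 37 47 48
f 38 42 46
f 42 48 41
f 48 47 39
f 47 44 43
f 44 38 45
f 40 46 41
f 40 41 39
f 40 39 43
f 40 43 45
f 40 45 46
f 41 46 42
f 39 41 48
f 43 39 47
f 45 43 44
f 46 45 38
f 50 52 49
f 53 50 49
f 49 52 51
f 51 53 49
f 50 56 52
f 54 50 53
f 54 56 50
f 52 56 51
f 55 53 51
f 51 56 55
f 55 54 53
f 56 54 55



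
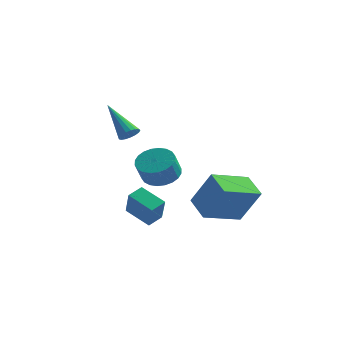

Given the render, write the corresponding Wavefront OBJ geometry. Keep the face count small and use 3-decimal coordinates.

v -0.132 0.505 -3.582
v -1.401 0.684 -2.97
v 0.112 1.256 -3.295
v -1.157 1.435 -2.683
v 0.377 -0.135 -2.337
v -0.892 0.044 -1.725
v 0.621 0.616 -2.05
v -0.648 0.795 -1.438
v -1.391 3.987 -1.745
v -0.604 4.458 -1.462
v -0.582 3.804 -0.433
v -1.369 3.333 -0.715
v -0.874 4.675 -1.318
v -0.852 4.02 -0.289
v -1.222 4.786 -1.24
v -1.201 4.132 -0.211
v -1.597 4.777 -1.238
v -1.575 4.122 -0.209
v -1.94 4.646 -1.314
v -1.918 3.992 -0.284
v -2.199 4.416 -1.455
v -2.178 3.761 -0.425
v -2.336 4.12 -1.64
v -2.314 3.466 -0.611
v -2.328 3.805 -1.841
v -2.307 3.15 -0.812
v -2.178 3.516 -2.027
v -2.156 2.862 -0.998
v -1.908 3.3 -2.171
v -1.886 2.645 -1.142
v -1.559 3.188 -2.249
v -1.538 2.534 -1.22
v -1.185 3.198 -2.251
v -1.163 2.543 -1.222
v -0.842 3.328 -2.176
v -0.82 2.674 -1.146
v -0.582 3.559 -2.035
v -0.561 2.904 -1.005
v -0.446 3.854 -1.849
v -0.424 3.2 -0.82
v -0.453 4.17 -1.648
v -0.432 3.515 -0.619
v 1.993 1.603 -3.081
v 0.966 2.366 -2.487
v 2.967 3.351 -3.647
v 1.94 4.115 -3.053
v 3.02 1.605 -1.307
v 1.993 2.369 -0.713
v 3.994 3.354 -1.873
v 2.967 4.117 -1.279
v -2.038 2.19 1.14
v -1.78 1.88 1.515
v -3.482 2.73 2.58
v -1.667 2.116 1.54
v -1.638 2.369 1.473
v -1.701 2.581 1.331
v -1.841 2.704 1.144
v -2.026 2.708 0.957
v -2.214 2.594 0.812
v -2.361 2.388 0.742
v -2.434 2.136 0.763
v -2.416 1.896 0.871
v -2.312 1.724 1.04
v -2.144 1.658 1.232
v -1.953 1.715 1.404
f 2 4 1
f 5 2 1
f 1 4 3
f 3 5 1
f 2 8 4
f 6 2 5
f 6 8 2
f 4 8 3
f 7 5 3
f 3 8 7
f 7 6 5
f 8 6 7
f 10 9 13
f 10 13 11
f 11 13 14
f 11 14 12
f 13 9 15
f 13 15 14
f 14 15 16
f 14 16 12
f 15 9 17
f 15 17 16
f 16 17 18
f 16 18 12
f 17 9 19
f 17 19 18
f 18 19 20
f 18 20 12
f 19 9 21
f 19 21 20
f 20 21 22
f 20 22 12
f 21 9 23
f 21 23 22
f 22 23 24
f 22 24 12
f 23 9 25
f 23 25 24
f 24 25 26
f 24 26 12
f 25 9 27
f 25 27 26
f 26 27 28
f 26 28 12
f 27 9 29
f 27 29 28
f 28 29 30
f 28 30 12
f 29 9 31
f 29 31 30
f 30 31 32
f 30 32 12
f 31 9 33
f 31 33 32
f 32 33 34
f 32 34 12
f 33 9 35
f 33 35 34
f 34 35 36
f 34 36 12
f 35 9 37
f 35 37 36
f 36 37 38
f 36 38 12
f 37 9 39
f 37 39 38
f 38 39 40
f 38 40 12
f 39 9 41
f 39 41 40
f 40 41 42
f 40 42 12
f 41 9 10
f 41 10 42
f 42 10 11
f 42 11 12
f 44 46 43
f 47 44 43
f 43 46 45
f 45 47 43
f 44 50 46
f 48 44 47
f 48 50 44
f 46 50 45
f 49 47 45
f 45 50 49
f 49 48 47
f 50 48 49
f 52 51 54
f 52 54 53
f 54 51 55
f 54 55 53
f 55 51 56
f 55 56 53
f 56 51 57
f 56 57 53
f 57 51 58
f 57 58 53
f 58 51 59
f 58 59 53
f 59 51 60
f 59 60 53
f 60 51 61
f 60 61 53
f 61 51 62
f 61 62 53
f 62 51 63
f 62 63 53
f 63 51 64
f 63 64 53
f 64 51 65
f 64 65 53
f 65 51 52
f 65 52 53



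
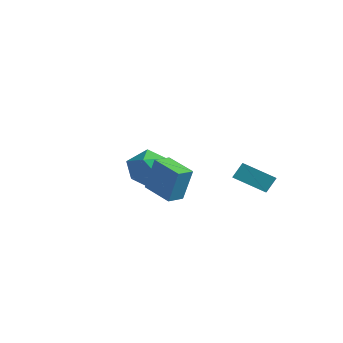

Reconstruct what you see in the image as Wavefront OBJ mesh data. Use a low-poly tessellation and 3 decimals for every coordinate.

v -3.763 1.008 0.931
v -2.754 1.7 1.133
v -2.606 -0.62 0.727
v -1.597 0.072 0.929
v -2.399 -0.14 1.852
v -3.114 0.866 1.978
v -2.246 0.214 -0.118
v -2.961 1.22 0.008
v -1.816 1.21 0.485
v -1.91 0.99 1.703
v -3.45 0.09 0.157
v -3.544 -0.13 1.375
v 1.673 -4.095 2.884
v 2.027 -3.837 4.599
v 1.706 -3.216 2.744
v 2.06 -2.958 4.459
v 3.22 -4.202 2.581
v 3.574 -3.944 4.296
v 3.253 -3.323 2.441
v 3.607 -3.065 4.156
v 2.109 1.154 1.776
v 2.211 1.733 2.535
v 1.194 2.245 1.068
v 1.296 2.824 1.827
v 3.544 1.876 1.033
v 3.646 2.455 1.792
v 2.629 2.967 0.325
v 2.731 3.546 1.084
f 1 12 6
f 1 6 2
f 1 2 8
f 1 8 11
f 1 11 12
f 2 6 10
f 6 12 5
f 12 11 3
f 11 8 7
f 8 2 9
f 4 10 5
f 4 5 3
f 4 3 7
f 4 7 9
f 4 9 10
f 5 10 6
f 3 5 12
f 7 3 11
f 9 7 8
f 10 9 2
f 14 16 13
f 17 14 13
f 13 16 15
f 15 17 13
f 14 20 16
f 18 14 17
f 18 20 14
f 16 20 15
f 19 17 15
f 15 20 19
f 19 18 17
f 20 18 19
f 22 24 21
f 25 22 21
f 21 24 23
f 23 25 21
f 22 28 24
f 26 22 25
f 26 28 22
f 24 28 23
f 27 25 23
f 23 28 27
f 27 26 25
f 28 26 27



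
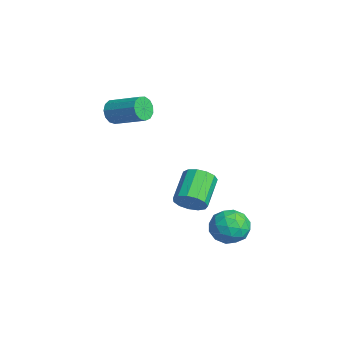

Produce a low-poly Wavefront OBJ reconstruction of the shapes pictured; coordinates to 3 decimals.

v 1.774 3.631 -3.429
v 2.638 3.647 -4.082
v 2.442 2.253 -2.578
v 3.306 2.269 -3.231
v 3.156 3.065 -2.512
v 2.742 3.917 -3.038
v 2.338 1.983 -3.622
v 1.924 2.835 -4.148
v 2.986 2.629 -4.201
v 3.492 3.298 -3.515
v 1.588 2.602 -3.145
v 2.094 3.271 -2.459
v 2.147 3.76 -3.83
v 2.933 2.14 -2.83
v 2.845 2.608 -2.408
v 3.352 2.617 -2.791
v 2.208 3.919 -3.216
v 2.716 3.928 -3.6
v 3.021 3.586 -2.678
v 2.364 1.972 -3.06
v 2.872 1.981 -3.444
v 1.728 3.283 -3.869
v 2.235 3.292 -4.252
v 2.059 2.314 -3.982
v 2.86 3.171 -4.284
v 3.253 2.361 -3.784
v 2.683 2.193 -4.014
v 2.44 2.694 -4.323
v 3.157 3.564 -3.881
v 3.55 2.754 -3.381
v 3.461 3.222 -2.958
v 3.218 3.723 -3.267
v 3.362 2.966 -3.951
v 1.53 3.146 -3.279
v 1.923 2.336 -2.779
v 1.862 2.177 -3.393
v 1.619 2.678 -3.702
v 1.827 3.539 -2.876
v 2.22 2.729 -2.376
v 2.64 3.206 -2.337
v 2.397 3.707 -2.646
v 1.718 2.934 -2.709
v -2.922 -1.41 2.362
v -2.545 -1.425 1.713
v -1.262 -0.205 2.429
v -1.638 -0.19 3.078
v -2.826 -1.111 1.681
v -1.543 0.109 2.397
v -3.137 -0.892 1.865
v -1.854 0.329 2.581
v -3.38 -0.837 2.207
v -2.097 0.383 2.922
v -3.477 -0.965 2.598
v -2.194 0.256 3.313
v -3.398 -1.233 2.914
v -2.115 -0.013 3.63
v -3.167 -1.558 3.055
v -1.884 -0.338 3.771
v -2.859 -1.836 2.976
v -1.576 -0.616 3.692
v -2.57 -1.979 2.702
v -1.287 -0.758 3.418
v -2.393 -1.941 2.321
v -1.11 -0.721 3.036
v -2.384 -1.735 1.952
v -1.101 -0.514 2.668
v 1.83 1.191 -1.816
v 2.205 0.93 -1.075
v 0.885 1.789 -0.104
v 0.51 2.049 -0.844
v 2.405 1.364 -1.186
v 1.085 2.222 -0.215
v 2.423 1.742 -1.497
v 1.103 2.601 -0.526
v 2.252 1.946 -1.909
v 0.932 2.804 -0.938
v 1.947 1.91 -2.291
v 0.627 2.768 -1.32
v 1.605 1.645 -2.523
v 0.285 2.503 -1.552
v 1.335 1.237 -2.529
v 0.015 2.095 -1.558
v 1.221 0.813 -2.309
v -0.099 1.672 -1.338
v 1.301 0.51 -1.933
v -0.019 1.368 -0.962
v 1.549 0.423 -1.519
v 0.229 1.281 -0.548
v 1.886 0.58 -1.199
v 0.566 1.438 -0.228
f 1 38 17
f 38 12 41
f 17 41 6
f 38 41 17
f 1 17 13
f 17 6 18
f 13 18 2
f 17 18 13
f 1 13 22
f 13 2 23
f 22 23 8
f 13 23 22
f 1 22 34
f 22 8 37
f 34 37 11
f 22 37 34
f 1 34 38
f 34 11 42
f 38 42 12
f 34 42 38
f 2 18 29
f 18 6 32
f 29 32 10
f 18 32 29
f 6 41 19
f 41 12 40
f 19 40 5
f 41 40 19
f 12 42 39
f 42 11 35
f 39 35 3
f 42 35 39
f 11 37 36
f 37 8 24
f 36 24 7
f 37 24 36
f 8 23 28
f 23 2 25
f 28 25 9
f 23 25 28
f 4 30 16
f 30 10 31
f 16 31 5
f 30 31 16
f 4 16 14
f 16 5 15
f 14 15 3
f 16 15 14
f 4 14 21
f 14 3 20
f 21 20 7
f 14 20 21
f 4 21 26
f 21 7 27
f 26 27 9
f 21 27 26
f 4 26 30
f 26 9 33
f 30 33 10
f 26 33 30
f 5 31 19
f 31 10 32
f 19 32 6
f 31 32 19
f 3 15 39
f 15 5 40
f 39 40 12
f 15 40 39
f 7 20 36
f 20 3 35
f 36 35 11
f 20 35 36
f 9 27 28
f 27 7 24
f 28 24 8
f 27 24 28
f 10 33 29
f 33 9 25
f 29 25 2
f 33 25 29
f 44 43 47
f 44 47 45
f 45 47 48
f 45 48 46
f 47 43 49
f 47 49 48
f 48 49 50
f 48 50 46
f 49 43 51
f 49 51 50
f 50 51 52
f 50 52 46
f 51 43 53
f 51 53 52
f 52 53 54
f 52 54 46
f 53 43 55
f 53 55 54
f 54 55 56
f 54 56 46
f 55 43 57
f 55 57 56
f 56 57 58
f 56 58 46
f 57 43 59
f 57 59 58
f 58 59 60
f 58 60 46
f 59 43 61
f 59 61 60
f 60 61 62
f 60 62 46
f 61 43 63
f 61 63 62
f 62 63 64
f 62 64 46
f 63 43 65
f 63 65 64
f 64 65 66
f 64 66 46
f 65 43 44
f 65 44 66
f 66 44 45
f 66 45 46
f 68 67 71
f 68 71 69
f 69 71 72
f 69 72 70
f 71 67 73
f 71 73 72
f 72 73 74
f 72 74 70
f 73 67 75
f 73 75 74
f 74 75 76
f 74 76 70
f 75 67 77
f 75 77 76
f 76 77 78
f 76 78 70
f 77 67 79
f 77 79 78
f 78 79 80
f 78 80 70
f 79 67 81
f 79 81 80
f 80 81 82
f 80 82 70
f 81 67 83
f 81 83 82
f 82 83 84
f 82 84 70
f 83 67 85
f 83 85 84
f 84 85 86
f 84 86 70
f 85 67 87
f 85 87 86
f 86 87 88
f 86 88 70
f 87 67 89
f 87 89 88
f 88 89 90
f 88 90 70
f 89 67 68
f 89 68 90
f 90 68 69
f 90 69 70



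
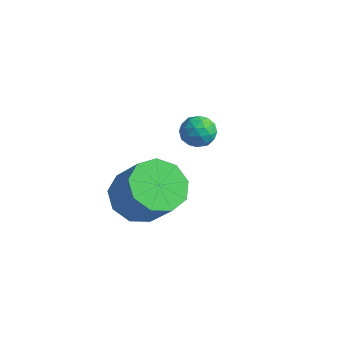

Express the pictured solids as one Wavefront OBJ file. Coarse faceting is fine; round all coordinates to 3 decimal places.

v -2.183 4.277 -1.571
v -1.537 4.288 -1.382
v -2.063 3.252 -1.918
v -1.417 3.263 -1.729
v -1.904 3.27 -1.264
v -1.978 3.904 -1.05
v -1.622 3.636 -2.25
v -1.696 4.27 -2.036
v -1.19 3.893 -1.802
v -1.365 3.666 -1.192
v -2.235 3.874 -2.108
v -2.41 3.647 -1.498
v -1.871 4.373 -1.446
v -1.729 3.167 -1.854
v -2.016 3.171 -1.581
v -1.636 3.178 -1.469
v -2.13 4.146 -1.251
v -1.75 4.153 -1.14
v -1.966 3.555 -1.071
v -1.85 3.387 -2.16
v -1.47 3.394 -2.049
v -1.964 4.362 -1.831
v -1.584 4.369 -1.719
v -1.634 3.985 -2.229
v -1.287 4.147 -1.582
v -1.217 3.544 -1.785
v -1.337 3.763 -2.092
v -1.381 4.136 -1.966
v -1.39 4.014 -1.224
v -1.319 3.411 -1.427
v -1.605 3.415 -1.154
v -1.649 3.788 -1.028
v -1.186 3.781 -1.47
v -2.281 4.129 -1.873
v -2.21 3.526 -2.076
v -1.951 3.752 -2.272
v -1.995 4.125 -2.146
v -2.383 3.996 -1.515
v -2.313 3.393 -1.718
v -2.219 3.404 -1.334
v -2.263 3.777 -1.208
v -2.414 3.759 -1.83
v -0.812 0.116 -2.25
v -0.329 -0.686 -2.703
v 0.734 -0.758 -1.443
v 0.252 0.044 -0.99
v -0.035 -0.074 -2.916
v 1.028 -0.146 -1.656
v -0.105 0.627 -2.817
v 0.958 0.555 -1.557
v -0.505 1.089 -2.452
v 0.558 1.017 -1.193
v -1.049 1.096 -1.993
v 0.014 1.023 -0.734
v -1.481 0.644 -1.654
v -0.418 0.572 -0.395
v -1.6 -0.055 -1.594
v -0.537 -0.127 -0.334
v -1.35 -0.674 -1.841
v -0.287 -0.746 -0.581
v -0.848 -0.923 -2.279
v 0.215 -0.995 -1.019
f 1 38 17
f 38 12 41
f 17 41 6
f 38 41 17
f 1 17 13
f 17 6 18
f 13 18 2
f 17 18 13
f 1 13 22
f 13 2 23
f 22 23 8
f 13 23 22
f 1 22 34
f 22 8 37
f 34 37 11
f 22 37 34
f 1 34 38
f 34 11 42
f 38 42 12
f 34 42 38
f 2 18 29
f 18 6 32
f 29 32 10
f 18 32 29
f 6 41 19
f 41 12 40
f 19 40 5
f 41 40 19
f 12 42 39
f 42 11 35
f 39 35 3
f 42 35 39
f 11 37 36
f 37 8 24
f 36 24 7
f 37 24 36
f 8 23 28
f 23 2 25
f 28 25 9
f 23 25 28
f 4 30 16
f 30 10 31
f 16 31 5
f 30 31 16
f 4 16 14
f 16 5 15
f 14 15 3
f 16 15 14
f 4 14 21
f 14 3 20
f 21 20 7
f 14 20 21
f 4 21 26
f 21 7 27
f 26 27 9
f 21 27 26
f 4 26 30
f 26 9 33
f 30 33 10
f 26 33 30
f 5 31 19
f 31 10 32
f 19 32 6
f 31 32 19
f 3 15 39
f 15 5 40
f 39 40 12
f 15 40 39
f 7 20 36
f 20 3 35
f 36 35 11
f 20 35 36
f 9 27 28
f 27 7 24
f 28 24 8
f 27 24 28
f 10 33 29
f 33 9 25
f 29 25 2
f 33 25 29
f 44 43 47
f 44 47 45
f 45 47 48
f 45 48 46
f 47 43 49
f 47 49 48
f 48 49 50
f 48 50 46
f 49 43 51
f 49 51 50
f 50 51 52
f 50 52 46
f 51 43 53
f 51 53 52
f 52 53 54
f 52 54 46
f 53 43 55
f 53 55 54
f 54 55 56
f 54 56 46
f 55 43 57
f 55 57 56
f 56 57 58
f 56 58 46
f 57 43 59
f 57 59 58
f 58 59 60
f 58 60 46
f 59 43 61
f 59 61 60
f 60 61 62
f 60 62 46
f 61 43 44
f 61 44 62
f 62 44 45
f 62 45 46



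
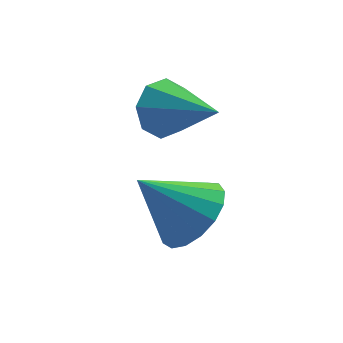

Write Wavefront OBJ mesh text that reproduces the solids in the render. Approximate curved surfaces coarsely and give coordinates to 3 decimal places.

v -1.582 4.012 1.973
v -1.28 3.719 1.257
v -0.998 2.428 2.867
v -0.852 4.059 1.581
v -0.851 4.372 2.134
v -1.278 4.473 2.593
v -1.883 4.305 2.689
v -2.311 3.965 2.366
v -2.312 3.652 1.813
v -1.885 3.551 1.354
v -1.845 2.028 -0.204
v -1.384 1.431 0.498
v -2.935 2.652 1.044
v -1.127 1.851 0.513
v -1.033 2.311 0.364
v -1.126 2.707 0.085
v -1.384 2.947 -0.26
v -1.747 2.977 -0.592
v -2.132 2.789 -0.835
v -2.452 2.427 -0.934
v -2.633 1.974 -0.865
v -2.633 1.533 -0.645
v -2.453 1.205 -0.323
v -2.133 1.066 0.026
v -1.748 1.148 0.322
f 2 1 4
f 2 4 3
f 4 1 5
f 4 5 3
f 5 1 6
f 5 6 3
f 6 1 7
f 6 7 3
f 7 1 8
f 7 8 3
f 8 1 9
f 8 9 3
f 9 1 10
f 9 10 3
f 10 1 2
f 10 2 3
f 12 11 14
f 12 14 13
f 14 11 15
f 14 15 13
f 15 11 16
f 15 16 13
f 16 11 17
f 16 17 13
f 17 11 18
f 17 18 13
f 18 11 19
f 18 19 13
f 19 11 20
f 19 20 13
f 20 11 21
f 20 21 13
f 21 11 22
f 21 22 13
f 22 11 23
f 22 23 13
f 23 11 24
f 23 24 13
f 24 11 25
f 24 25 13
f 25 11 12
f 25 12 13



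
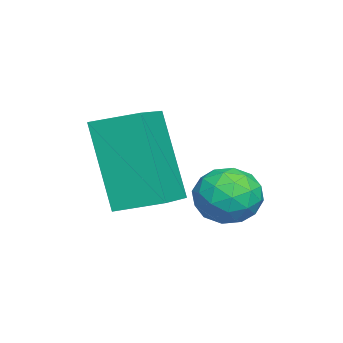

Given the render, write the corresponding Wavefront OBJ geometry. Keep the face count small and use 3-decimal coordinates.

v 0.156 0.443 -3.448
v -0.409 -0.139 -1.5
v 0.185 1.427 -3.145
v -0.381 0.845 -1.198
v 1.341 0.315 -3.142
v 0.775 -0.267 -1.195
v 1.369 1.299 -2.84
v 0.804 0.717 -0.892
v -0.056 2.399 -3.77
v 0.477 2.243 -3.337
v -0.797 1.997 -3.003
v -0.264 1.841 -2.57
v -0.427 2.514 -2.698
v 0.031 2.762 -3.173
v -0.351 1.478 -3.167
v 0.107 1.726 -3.642
v 0.295 1.673 -2.965
v 0.248 2.313 -2.675
v -0.568 1.927 -3.665
v -0.615 2.567 -3.375
v 0.276 2.356 -3.621
v -0.596 1.884 -2.719
v -0.692 2.279 -2.795
v -0.378 2.187 -2.54
v 0.013 2.662 -3.524
v 0.327 2.57 -3.27
v -0.205 2.729 -2.894
v -0.647 1.67 -3.07
v -0.333 1.578 -2.816
v 0.058 2.053 -3.8
v 0.372 1.961 -3.545
v -0.115 1.511 -3.446
v 0.482 1.929 -3.147
v 0.046 1.693 -2.697
v -0.005 1.48 -3.048
v 0.264 1.626 -3.326
v 0.454 2.306 -2.977
v 0.018 2.069 -2.526
v -0.077 2.465 -2.602
v 0.192 2.611 -2.88
v 0.347 1.971 -2.758
v -0.338 2.171 -3.814
v -0.774 1.934 -3.363
v -0.512 1.629 -3.46
v -0.243 1.775 -3.738
v -0.366 2.547 -3.643
v -0.802 2.311 -3.193
v -0.584 2.614 -3.014
v -0.315 2.76 -3.292
v -0.667 2.269 -3.582
f 2 4 1
f 5 2 1
f 1 4 3
f 3 5 1
f 2 8 4
f 6 2 5
f 6 8 2
f 4 8 3
f 7 5 3
f 3 8 7
f 7 6 5
f 8 6 7
f 9 46 25
f 46 20 49
f 25 49 14
f 46 49 25
f 9 25 21
f 25 14 26
f 21 26 10
f 25 26 21
f 9 21 30
f 21 10 31
f 30 31 16
f 21 31 30
f 9 30 42
f 30 16 45
f 42 45 19
f 30 45 42
f 9 42 46
f 42 19 50
f 46 50 20
f 42 50 46
f 10 26 37
f 26 14 40
f 37 40 18
f 26 40 37
f 14 49 27
f 49 20 48
f 27 48 13
f 49 48 27
f 20 50 47
f 50 19 43
f 47 43 11
f 50 43 47
f 19 45 44
f 45 16 32
f 44 32 15
f 45 32 44
f 16 31 36
f 31 10 33
f 36 33 17
f 31 33 36
f 12 38 24
f 38 18 39
f 24 39 13
f 38 39 24
f 12 24 22
f 24 13 23
f 22 23 11
f 24 23 22
f 12 22 29
f 22 11 28
f 29 28 15
f 22 28 29
f 12 29 34
f 29 15 35
f 34 35 17
f 29 35 34
f 12 34 38
f 34 17 41
f 38 41 18
f 34 41 38
f 13 39 27
f 39 18 40
f 27 40 14
f 39 40 27
f 11 23 47
f 23 13 48
f 47 48 20
f 23 48 47
f 15 28 44
f 28 11 43
f 44 43 19
f 28 43 44
f 17 35 36
f 35 15 32
f 36 32 16
f 35 32 36
f 18 41 37
f 41 17 33
f 37 33 10
f 41 33 37



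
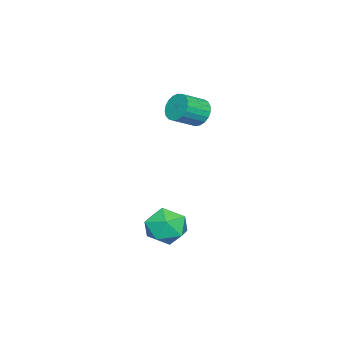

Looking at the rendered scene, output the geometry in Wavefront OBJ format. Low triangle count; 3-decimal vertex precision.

v 3.069 1.046 -2.075
v 4.167 0.495 -1.997
v 2.573 -0.155 -3.583
v 3.671 -0.706 -3.505
v 2.841 -0.858 -2.609
v 3.148 -0.116 -1.677
v 3.592 0.456 -3.903
v 3.899 1.198 -2.971
v 4.49 0.131 -3.127
v 4.026 -0.681 -2.328
v 2.714 1.021 -3.252
v 2.25 0.209 -2.453
v -1.459 -0.008 2.871
v -0.964 -0.005 2.144
v 0.094 -0.809 2.861
v -0.401 -0.812 3.589
v -0.85 0.297 2.315
v 0.208 -0.506 3.032
v -0.841 0.547 2.582
v 0.217 -0.256 3.299
v -0.939 0.701 2.899
v 0.119 -0.102 3.616
v -1.127 0.732 3.212
v -0.069 -0.071 3.929
v -1.373 0.635 3.465
v -0.315 -0.168 4.182
v -1.633 0.427 3.616
v -0.575 -0.376 4.333
v -1.863 0.144 3.638
v -0.805 -0.66 4.355
v -2.024 -0.166 3.528
v -0.965 -0.97 4.245
v -2.087 -0.449 3.304
v -1.028 -1.252 4.021
v -2.041 -0.655 3.005
v -0.982 -1.458 3.722
v -1.894 -0.75 2.683
v -0.836 -1.553 3.401
v -1.673 -0.716 2.394
v -0.615 -1.519 3.111
v -1.414 -0.56 2.187
v -0.356 -1.363 2.905
v -1.164 -0.309 2.099
v -0.105 -1.112 2.816
f 1 12 6
f 1 6 2
f 1 2 8
f 1 8 11
f 1 11 12
f 2 6 10
f 6 12 5
f 12 11 3
f 11 8 7
f 8 2 9
f 4 10 5
f 4 5 3
f 4 3 7
f 4 7 9
f 4 9 10
f 5 10 6
f 3 5 12
f 7 3 11
f 9 7 8
f 10 9 2
f 14 13 17
f 14 17 15
f 15 17 18
f 15 18 16
f 17 13 19
f 17 19 18
f 18 19 20
f 18 20 16
f 19 13 21
f 19 21 20
f 20 21 22
f 20 22 16
f 21 13 23
f 21 23 22
f 22 23 24
f 22 24 16
f 23 13 25
f 23 25 24
f 24 25 26
f 24 26 16
f 25 13 27
f 25 27 26
f 26 27 28
f 26 28 16
f 27 13 29
f 27 29 28
f 28 29 30
f 28 30 16
f 29 13 31
f 29 31 30
f 30 31 32
f 30 32 16
f 31 13 33
f 31 33 32
f 32 33 34
f 32 34 16
f 33 13 35
f 33 35 34
f 34 35 36
f 34 36 16
f 35 13 37
f 35 37 36
f 36 37 38
f 36 38 16
f 37 13 39
f 37 39 38
f 38 39 40
f 38 40 16
f 39 13 41
f 39 41 40
f 40 41 42
f 40 42 16
f 41 13 43
f 41 43 42
f 42 43 44
f 42 44 16
f 43 13 14
f 43 14 44
f 44 14 15
f 44 15 16



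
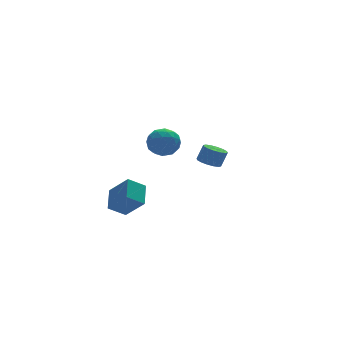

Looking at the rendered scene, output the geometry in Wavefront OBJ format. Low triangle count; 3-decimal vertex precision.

v -2.786 -3.223 4.046
v -2.142 -3.95 3.771
v -3.918 -3.85 3.049
v -3.274 -4.577 2.774
v -3.653 -4.566 3.71
v -2.953 -4.179 4.325
v -3.107 -3.621 2.495
v -2.407 -3.234 3.11
v -2.34 -4.196 2.812
v -2.677 -4.78 3.563
v -3.383 -3.02 3.257
v -3.72 -3.604 4.008
v -2.365 -3.531 3.996
v -3.695 -4.269 2.824
v -3.918 -4.262 3.374
v -3.539 -4.689 3.212
v -2.842 -3.666 4.322
v -2.463 -4.093 4.16
v -3.351 -4.455 4.124
v -3.597 -3.707 2.66
v -3.218 -4.134 2.498
v -2.521 -3.111 3.608
v -2.142 -3.538 3.446
v -2.709 -3.345 2.696
v -2.102 -4.103 3.271
v -2.767 -4.472 2.685
v -2.669 -3.91 2.52
v -2.258 -3.682 2.882
v -2.301 -4.446 3.712
v -2.966 -4.815 3.126
v -3.189 -4.809 3.676
v -2.778 -4.581 4.038
v -2.417 -4.591 3.148
v -3.094 -2.985 3.694
v -3.759 -3.354 3.108
v -3.282 -3.219 2.782
v -2.871 -2.991 3.144
v -3.293 -3.328 4.135
v -3.958 -3.697 3.549
v -3.802 -4.118 3.938
v -3.391 -3.89 4.3
v -3.643 -3.209 3.672
v 1.19 -0.87 -0.458
v 1.815 -0.572 -0.746
v 2.255 -0.531 0.25
v 1.63 -0.83 0.538
v 1.589 -0.268 -0.659
v 2.029 -0.227 0.338
v 1.257 -0.126 -0.518
v 1.697 -0.085 0.479
v 0.906 -0.183 -0.361
v 1.346 -0.142 0.636
v 0.632 -0.424 -0.23
v 1.072 -0.384 0.766
v 0.507 -0.785 -0.16
v 0.947 -0.745 0.836
v 0.565 -1.169 -0.17
v 1.005 -1.128 0.826
v 0.791 -1.473 -0.258
v 1.231 -1.432 0.739
v 1.123 -1.615 -0.399
v 1.563 -1.574 0.598
v 1.474 -1.558 -0.556
v 1.914 -1.517 0.441
v 1.748 -1.316 -0.686
v 2.188 -1.276 0.31
v 1.873 -0.955 -0.756
v 2.313 -0.915 0.24
v -3.913 1.978 -4.464
v -3.172 0.911 -3.174
v -3.254 3.29 -3.756
v -2.514 2.224 -2.467
v -2.846 1.836 -5.193
v -2.106 0.77 -3.904
v -2.188 3.149 -4.486
v -1.447 2.082 -3.196
f 1 38 17
f 38 12 41
f 17 41 6
f 38 41 17
f 1 17 13
f 17 6 18
f 13 18 2
f 17 18 13
f 1 13 22
f 13 2 23
f 22 23 8
f 13 23 22
f 1 22 34
f 22 8 37
f 34 37 11
f 22 37 34
f 1 34 38
f 34 11 42
f 38 42 12
f 34 42 38
f 2 18 29
f 18 6 32
f 29 32 10
f 18 32 29
f 6 41 19
f 41 12 40
f 19 40 5
f 41 40 19
f 12 42 39
f 42 11 35
f 39 35 3
f 42 35 39
f 11 37 36
f 37 8 24
f 36 24 7
f 37 24 36
f 8 23 28
f 23 2 25
f 28 25 9
f 23 25 28
f 4 30 16
f 30 10 31
f 16 31 5
f 30 31 16
f 4 16 14
f 16 5 15
f 14 15 3
f 16 15 14
f 4 14 21
f 14 3 20
f 21 20 7
f 14 20 21
f 4 21 26
f 21 7 27
f 26 27 9
f 21 27 26
f 4 26 30
f 26 9 33
f 30 33 10
f 26 33 30
f 5 31 19
f 31 10 32
f 19 32 6
f 31 32 19
f 3 15 39
f 15 5 40
f 39 40 12
f 15 40 39
f 7 20 36
f 20 3 35
f 36 35 11
f 20 35 36
f 9 27 28
f 27 7 24
f 28 24 8
f 27 24 28
f 10 33 29
f 33 9 25
f 29 25 2
f 33 25 29
f 44 43 47
f 44 47 45
f 45 47 48
f 45 48 46
f 47 43 49
f 47 49 48
f 48 49 50
f 48 50 46
f 49 43 51
f 49 51 50
f 50 51 52
f 50 52 46
f 51 43 53
f 51 53 52
f 52 53 54
f 52 54 46
f 53 43 55
f 53 55 54
f 54 55 56
f 54 56 46
f 55 43 57
f 55 57 56
f 56 57 58
f 56 58 46
f 57 43 59
f 57 59 58
f 58 59 60
f 58 60 46
f 59 43 61
f 59 61 60
f 60 61 62
f 60 62 46
f 61 43 63
f 61 63 62
f 62 63 64
f 62 64 46
f 63 43 65
f 63 65 64
f 64 65 66
f 64 66 46
f 65 43 67
f 65 67 66
f 66 67 68
f 66 68 46
f 67 43 44
f 67 44 68
f 68 44 45
f 68 45 46
f 70 72 69
f 73 70 69
f 69 72 71
f 71 73 69
f 70 76 72
f 74 70 73
f 74 76 70
f 72 76 71
f 75 73 71
f 71 76 75
f 75 74 73
f 76 74 75



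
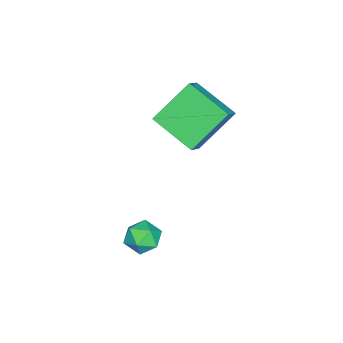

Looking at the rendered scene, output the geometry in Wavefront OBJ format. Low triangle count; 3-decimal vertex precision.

v -0.439 5.132 0.734
v -0.922 3.43 1.453
v 0.322 5.164 1.318
v -0.161 3.461 2.037
v 0.681 4.219 -0.677
v 0.198 2.516 0.042
v 1.442 4.25 -0.093
v 0.959 2.548 0.626
v 3.424 4.016 -3.071
v 4.133 4.152 -3.261
v 3.627 2.828 -3.159
v 4.336 2.964 -3.349
v 4.102 3.107 -2.655
v 3.976 3.841 -2.6
v 3.784 3.139 -3.82
v 3.658 3.873 -3.765
v 4.355 3.61 -3.723
v 4.552 3.59 -3.004
v 3.208 3.39 -3.416
v 3.405 3.37 -2.697
f 2 4 1
f 5 2 1
f 1 4 3
f 3 5 1
f 2 8 4
f 6 2 5
f 6 8 2
f 4 8 3
f 7 5 3
f 3 8 7
f 7 6 5
f 8 6 7
f 9 20 14
f 9 14 10
f 9 10 16
f 9 16 19
f 9 19 20
f 10 14 18
f 14 20 13
f 20 19 11
f 19 16 15
f 16 10 17
f 12 18 13
f 12 13 11
f 12 11 15
f 12 15 17
f 12 17 18
f 13 18 14
f 11 13 20
f 15 11 19
f 17 15 16
f 18 17 10

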